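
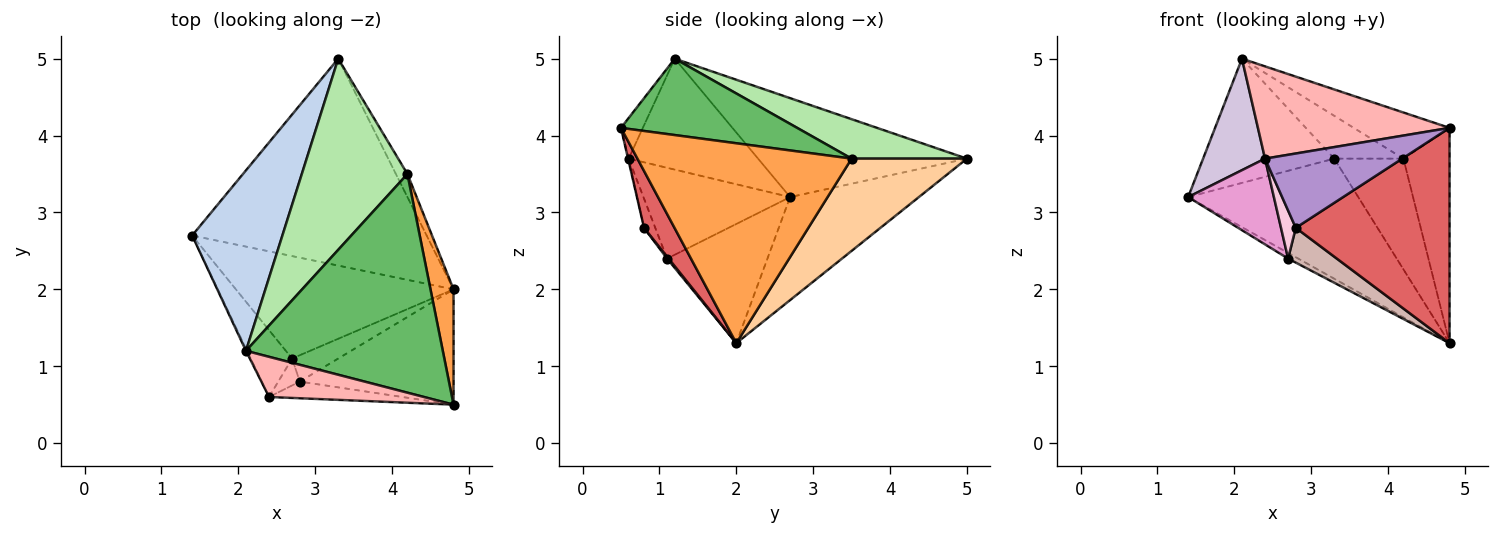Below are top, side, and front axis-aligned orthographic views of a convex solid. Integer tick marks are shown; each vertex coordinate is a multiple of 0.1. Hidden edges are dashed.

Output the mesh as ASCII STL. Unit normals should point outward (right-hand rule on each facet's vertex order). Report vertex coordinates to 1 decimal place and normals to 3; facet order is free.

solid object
 facet normal -0.355 0.469 -0.809
  outer loop
   vertex 4.8 2.0 1.3
   vertex 1.4 2.7 3.2
   vertex 3.3 5.0 3.7
  endloop
 endfacet
 facet normal -0.670 0.421 0.611
  outer loop
   vertex 2.1 1.2 5.0
   vertex 3.3 5.0 3.7
   vertex 1.4 2.7 3.2
  endloop
 endfacet
 facet normal 0.971 0.209 0.112
  outer loop
   vertex 4.2 3.5 3.7
   vertex 4.8 0.5 4.1
   vertex 4.8 2.0 1.3
  endloop
 endfacet
 facet normal 0.853 0.512 -0.107
  outer loop
   vertex 4.2 3.5 3.7
   vertex 4.8 2.0 1.3
   vertex 3.3 5.0 3.7
  endloop
 endfacet
 facet normal 0.355 0.193 0.915
  outer loop
   vertex 4.2 3.5 3.7
   vertex 2.1 1.2 5.0
   vertex 4.8 0.5 4.1
  endloop
 endfacet
 facet normal 0.342 0.205 0.917
  outer loop
   vertex 4.2 3.5 3.7
   vertex 3.3 5.0 3.7
   vertex 2.1 1.2 5.0
  endloop
 endfacet
 facet normal 0.172 -0.868 -0.465
  outer loop
   vertex 2.8 0.8 2.8
   vertex 4.8 2.0 1.3
   vertex 4.8 0.5 4.1
  endloop
 endfacet
 facet normal -0.104 -0.912 0.397
  outer loop
   vertex 2.4 0.6 3.7
   vertex 4.8 0.5 4.1
   vertex 2.1 1.2 5.0
  endloop
 endfacet
 facet normal -0.004 -0.976 -0.219
  outer loop
   vertex 2.4 0.6 3.7
   vertex 2.8 0.8 2.8
   vertex 4.8 0.5 4.1
  endloop
 endfacet
 facet normal -0.902 -0.432 -0.009
  outer loop
   vertex 2.4 0.6 3.7
   vertex 2.1 1.2 5.0
   vertex 1.4 2.7 3.2
  endloop
 endfacet
 facet normal -0.480 0.048 -0.876
  outer loop
   vertex 2.7 1.1 2.4
   vertex 1.4 2.7 3.2
   vertex 4.8 2.0 1.3
  endloop
 endfacet
 facet normal 0.025 -0.797 -0.604
  outer loop
   vertex 2.7 1.1 2.4
   vertex 4.8 2.0 1.3
   vertex 2.8 0.8 2.8
  endloop
 endfacet
 facet normal -0.803 -0.470 -0.366
  outer loop
   vertex 2.7 1.1 2.4
   vertex 2.4 0.6 3.7
   vertex 1.4 2.7 3.2
  endloop
 endfacet
 facet normal -0.553 -0.727 -0.407
  outer loop
   vertex 2.7 1.1 2.4
   vertex 2.8 0.8 2.8
   vertex 2.4 0.6 3.7
  endloop
 endfacet
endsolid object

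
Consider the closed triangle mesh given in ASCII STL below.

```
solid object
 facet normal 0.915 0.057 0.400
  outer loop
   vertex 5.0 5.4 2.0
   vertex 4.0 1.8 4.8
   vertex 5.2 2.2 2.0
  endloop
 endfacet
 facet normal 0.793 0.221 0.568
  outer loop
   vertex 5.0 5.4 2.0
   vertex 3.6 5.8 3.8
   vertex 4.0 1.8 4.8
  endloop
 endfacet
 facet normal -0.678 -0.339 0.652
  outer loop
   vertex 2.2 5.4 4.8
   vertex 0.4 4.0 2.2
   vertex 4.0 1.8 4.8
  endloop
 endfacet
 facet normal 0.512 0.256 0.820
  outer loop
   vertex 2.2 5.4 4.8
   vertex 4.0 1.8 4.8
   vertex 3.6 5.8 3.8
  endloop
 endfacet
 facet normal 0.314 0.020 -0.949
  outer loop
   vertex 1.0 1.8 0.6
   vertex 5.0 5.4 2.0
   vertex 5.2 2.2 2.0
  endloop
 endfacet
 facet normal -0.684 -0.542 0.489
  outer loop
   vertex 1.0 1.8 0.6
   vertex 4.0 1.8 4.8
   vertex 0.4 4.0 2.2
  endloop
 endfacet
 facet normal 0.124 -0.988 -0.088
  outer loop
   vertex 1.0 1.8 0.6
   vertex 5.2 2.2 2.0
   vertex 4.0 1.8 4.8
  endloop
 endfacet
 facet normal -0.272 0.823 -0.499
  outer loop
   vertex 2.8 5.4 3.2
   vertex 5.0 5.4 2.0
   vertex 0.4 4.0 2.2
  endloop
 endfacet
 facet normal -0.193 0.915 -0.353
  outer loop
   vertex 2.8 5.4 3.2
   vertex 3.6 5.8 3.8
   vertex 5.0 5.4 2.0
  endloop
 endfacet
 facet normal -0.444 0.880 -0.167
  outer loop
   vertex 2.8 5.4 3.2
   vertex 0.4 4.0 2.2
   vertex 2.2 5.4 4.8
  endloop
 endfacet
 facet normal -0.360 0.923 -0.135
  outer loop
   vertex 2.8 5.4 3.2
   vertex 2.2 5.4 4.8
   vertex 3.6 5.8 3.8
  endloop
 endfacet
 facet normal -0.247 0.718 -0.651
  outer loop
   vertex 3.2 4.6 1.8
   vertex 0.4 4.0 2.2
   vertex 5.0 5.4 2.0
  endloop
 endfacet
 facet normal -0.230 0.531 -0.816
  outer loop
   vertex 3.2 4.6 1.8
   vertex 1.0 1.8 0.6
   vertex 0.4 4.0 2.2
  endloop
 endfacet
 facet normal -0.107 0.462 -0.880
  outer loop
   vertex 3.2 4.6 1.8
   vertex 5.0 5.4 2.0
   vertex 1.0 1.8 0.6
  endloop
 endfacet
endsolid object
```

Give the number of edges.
21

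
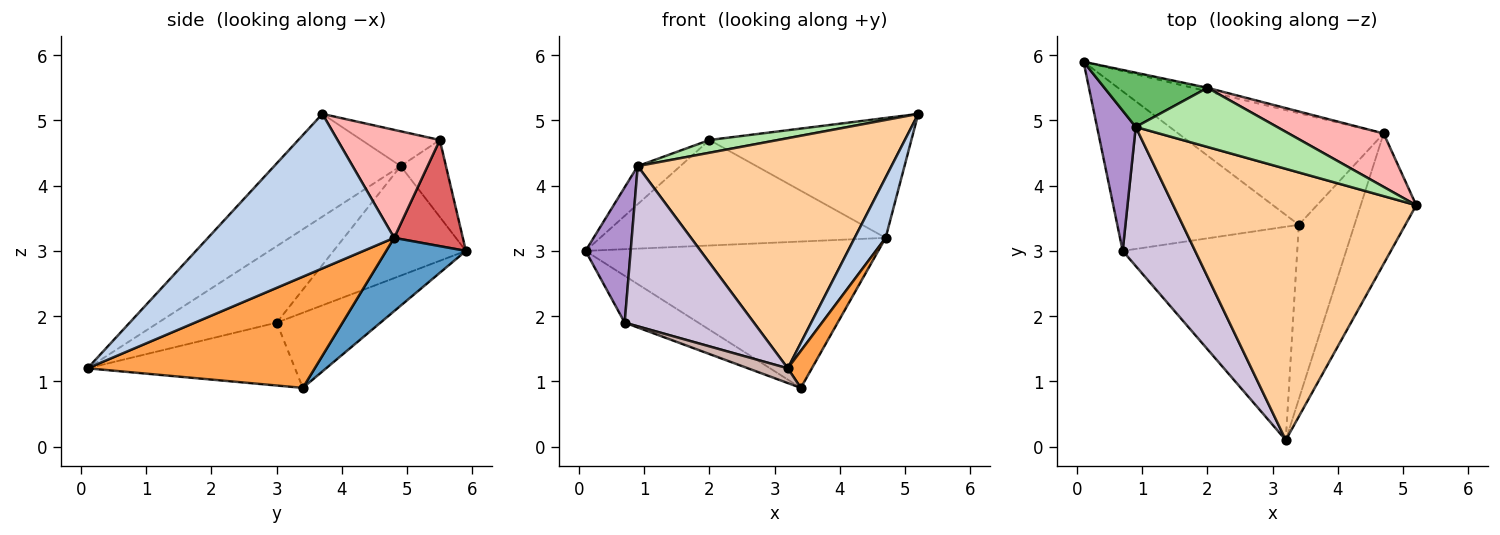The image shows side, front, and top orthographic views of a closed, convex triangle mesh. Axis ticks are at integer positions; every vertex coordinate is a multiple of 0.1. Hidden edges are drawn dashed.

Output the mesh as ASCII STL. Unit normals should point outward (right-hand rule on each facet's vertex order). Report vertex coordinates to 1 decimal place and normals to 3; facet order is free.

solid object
 facet normal 0.212 0.777 -0.593
  outer loop
   vertex 4.7 4.8 3.2
   vertex 3.4 3.4 0.9
   vertex 0.1 5.9 3.0
  endloop
 endfacet
 facet normal 0.930 -0.155 -0.334
  outer loop
   vertex 4.7 4.8 3.2
   vertex 5.2 3.7 5.1
   vertex 3.2 0.1 1.2
  endloop
 endfacet
 facet normal 0.890 -0.094 -0.446
  outer loop
   vertex 4.7 4.8 3.2
   vertex 3.2 0.1 1.2
   vertex 3.4 3.4 0.9
  endloop
 endfacet
 facet normal -0.307 -0.616 0.726
  outer loop
   vertex 0.9 4.9 4.3
   vertex 3.2 0.1 1.2
   vertex 5.2 3.7 5.1
  endloop
 endfacet
 facet normal -0.521 0.491 0.698
  outer loop
   vertex 2.0 5.5 4.7
   vertex 0.1 5.9 3.0
   vertex 0.9 4.9 4.3
  endloop
 endfacet
 facet normal -0.234 -0.205 0.950
  outer loop
   vertex 2.0 5.5 4.7
   vertex 0.9 4.9 4.3
   vertex 5.2 3.7 5.1
  endloop
 endfacet
 facet normal 0.234 0.972 -0.033
  outer loop
   vertex 2.0 5.5 4.7
   vertex 4.7 4.8 3.2
   vertex 0.1 5.9 3.0
  endloop
 endfacet
 facet normal 0.420 0.829 0.369
  outer loop
   vertex 2.0 5.5 4.7
   vertex 5.2 3.7 5.1
   vertex 4.7 4.8 3.2
  endloop
 endfacet
 facet normal -0.898 -0.306 0.317
  outer loop
   vertex 0.7 3.0 1.9
   vertex 0.9 4.9 4.3
   vertex 0.1 5.9 3.0
  endloop
 endfacet
 facet normal -0.569 -0.621 0.539
  outer loop
   vertex 0.7 3.0 1.9
   vertex 3.2 0.1 1.2
   vertex 0.9 4.9 4.3
  endloop
 endfacet
 facet normal -0.369 0.262 -0.892
  outer loop
   vertex 0.7 3.0 1.9
   vertex 0.1 5.9 3.0
   vertex 3.4 3.4 0.9
  endloop
 endfacet
 facet normal -0.338 -0.065 -0.939
  outer loop
   vertex 0.7 3.0 1.9
   vertex 3.4 3.4 0.9
   vertex 3.2 0.1 1.2
  endloop
 endfacet
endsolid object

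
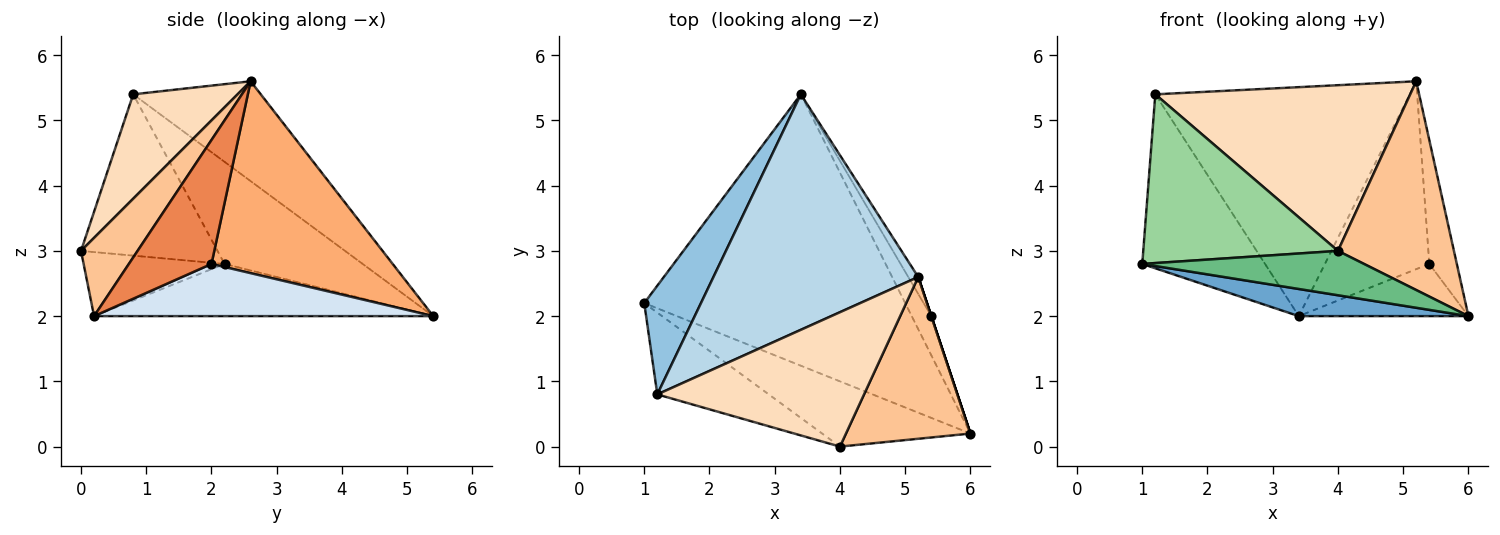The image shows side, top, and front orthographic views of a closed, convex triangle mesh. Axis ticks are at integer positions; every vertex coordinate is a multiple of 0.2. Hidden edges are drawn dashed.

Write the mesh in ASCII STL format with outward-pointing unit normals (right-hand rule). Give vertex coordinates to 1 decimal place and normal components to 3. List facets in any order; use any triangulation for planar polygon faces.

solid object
 facet normal -0.195 -0.098 -0.976
  outer loop
   vertex 3.4 5.4 2.0
   vertex 6.0 0.2 2.0
   vertex 1.0 2.2 2.8
  endloop
 endfacet
 facet normal -0.690 0.614 0.383
  outer loop
   vertex 1.2 0.8 5.4
   vertex 3.4 5.4 2.0
   vertex 1.0 2.2 2.8
  endloop
 endfacet
 facet normal -0.330 0.658 0.677
  outer loop
   vertex 1.2 0.8 5.4
   vertex 5.2 2.6 5.6
   vertex 3.4 5.4 2.0
  endloop
 endfacet
 facet normal 0.848 0.424 -0.318
  outer loop
   vertex 5.4 2.0 2.8
   vertex 6.0 0.2 2.0
   vertex 3.4 5.4 2.0
  endloop
 endfacet
 facet normal 0.949 0.316 0.000
  outer loop
   vertex 5.4 2.0 2.8
   vertex 5.2 2.6 5.6
   vertex 6.0 0.2 2.0
  endloop
 endfacet
 facet normal 0.866 0.499 -0.045
  outer loop
   vertex 5.4 2.0 2.8
   vertex 3.4 5.4 2.0
   vertex 5.2 2.6 5.6
  endloop
 endfacet
 facet normal 0.360 -0.738 0.572
  outer loop
   vertex 4.0 0.0 3.0
   vertex 6.0 0.2 2.0
   vertex 5.2 2.6 5.6
  endloop
 endfacet
 facet normal 0.303 -0.740 0.600
  outer loop
   vertex 4.0 0.0 3.0
   vertex 5.2 2.6 5.6
   vertex 1.2 0.8 5.4
  endloop
 endfacet
 facet normal -0.336 -0.530 -0.779
  outer loop
   vertex 4.0 0.0 3.0
   vertex 1.0 2.2 2.8
   vertex 6.0 0.2 2.0
  endloop
 endfacet
 facet normal -0.534 -0.761 -0.369
  outer loop
   vertex 4.0 0.0 3.0
   vertex 1.2 0.8 5.4
   vertex 1.0 2.2 2.8
  endloop
 endfacet
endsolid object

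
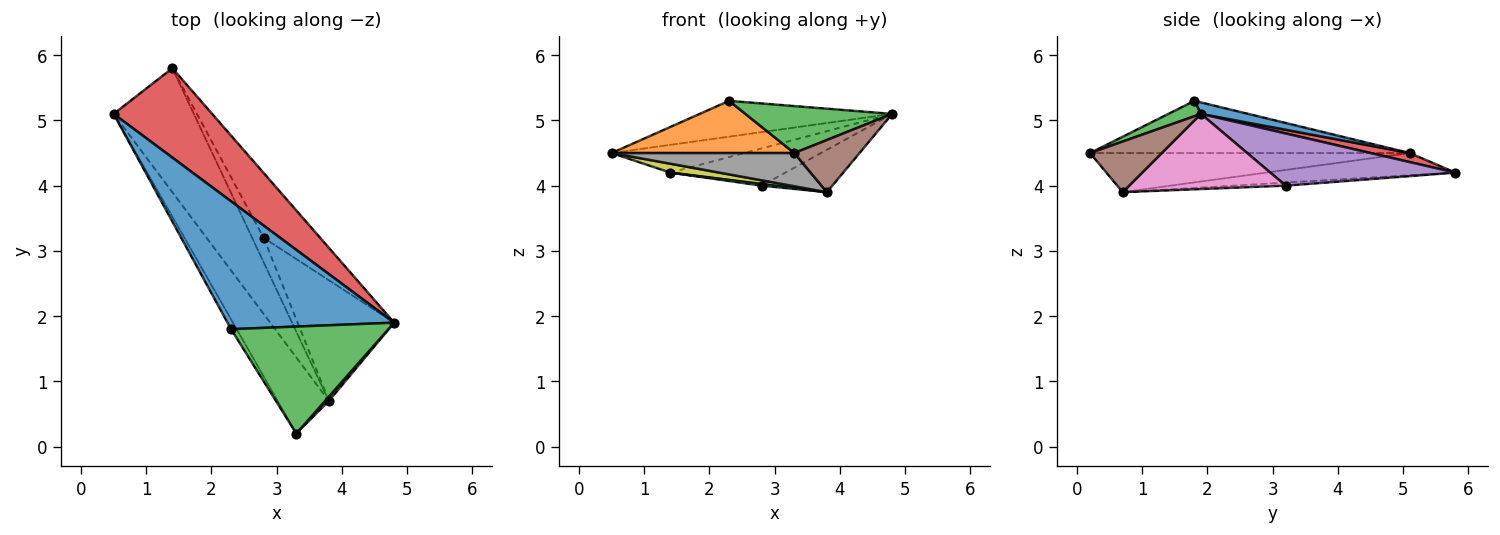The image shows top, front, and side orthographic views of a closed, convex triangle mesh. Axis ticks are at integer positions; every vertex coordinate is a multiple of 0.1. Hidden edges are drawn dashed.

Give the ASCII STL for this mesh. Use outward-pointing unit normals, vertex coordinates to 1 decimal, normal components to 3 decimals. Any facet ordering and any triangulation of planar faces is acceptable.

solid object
 facet normal 0.066 0.269 0.961
  outer loop
   vertex 2.3 1.8 5.3
   vertex 4.8 1.9 5.1
   vertex 0.5 5.1 4.5
  endloop
 endfacet
 facet normal -0.865 -0.494 -0.093
  outer loop
   vertex 2.3 1.8 5.3
   vertex 0.5 5.1 4.5
   vertex 3.3 0.2 4.5
  endloop
 endfacet
 facet normal 0.089 -0.400 0.912
  outer loop
   vertex 2.3 1.8 5.3
   vertex 3.3 0.2 4.5
   vertex 4.8 1.9 5.1
  endloop
 endfacet
 facet normal 0.087 0.296 0.951
  outer loop
   vertex 1.4 5.8 4.2
   vertex 0.5 5.1 4.5
   vertex 4.8 1.9 5.1
  endloop
 endfacet
 facet normal 0.625 0.389 -0.677
  outer loop
   vertex 1.4 5.8 4.2
   vertex 4.8 1.9 5.1
   vertex 2.8 3.2 4.0
  endloop
 endfacet
 facet normal 0.739 -0.672 0.056
  outer loop
   vertex 3.8 0.7 3.9
   vertex 4.8 1.9 5.1
   vertex 3.3 0.2 4.5
  endloop
 endfacet
 facet normal 0.592 0.267 -0.760
  outer loop
   vertex 3.8 0.7 3.9
   vertex 2.8 3.2 4.0
   vertex 4.8 1.9 5.1
  endloop
 endfacet
 facet normal -0.573 -0.328 -0.751
  outer loop
   vertex 3.8 0.7 3.9
   vertex 3.3 0.2 4.5
   vertex 0.5 5.1 4.5
  endloop
 endfacet
 facet normal -0.267 -0.069 -0.961
  outer loop
   vertex 3.8 0.7 3.9
   vertex 0.5 5.1 4.5
   vertex 1.4 5.8 4.2
  endloop
 endfacet
 facet normal -0.257 -0.064 -0.964
  outer loop
   vertex 3.8 0.7 3.9
   vertex 1.4 5.8 4.2
   vertex 2.8 3.2 4.0
  endloop
 endfacet
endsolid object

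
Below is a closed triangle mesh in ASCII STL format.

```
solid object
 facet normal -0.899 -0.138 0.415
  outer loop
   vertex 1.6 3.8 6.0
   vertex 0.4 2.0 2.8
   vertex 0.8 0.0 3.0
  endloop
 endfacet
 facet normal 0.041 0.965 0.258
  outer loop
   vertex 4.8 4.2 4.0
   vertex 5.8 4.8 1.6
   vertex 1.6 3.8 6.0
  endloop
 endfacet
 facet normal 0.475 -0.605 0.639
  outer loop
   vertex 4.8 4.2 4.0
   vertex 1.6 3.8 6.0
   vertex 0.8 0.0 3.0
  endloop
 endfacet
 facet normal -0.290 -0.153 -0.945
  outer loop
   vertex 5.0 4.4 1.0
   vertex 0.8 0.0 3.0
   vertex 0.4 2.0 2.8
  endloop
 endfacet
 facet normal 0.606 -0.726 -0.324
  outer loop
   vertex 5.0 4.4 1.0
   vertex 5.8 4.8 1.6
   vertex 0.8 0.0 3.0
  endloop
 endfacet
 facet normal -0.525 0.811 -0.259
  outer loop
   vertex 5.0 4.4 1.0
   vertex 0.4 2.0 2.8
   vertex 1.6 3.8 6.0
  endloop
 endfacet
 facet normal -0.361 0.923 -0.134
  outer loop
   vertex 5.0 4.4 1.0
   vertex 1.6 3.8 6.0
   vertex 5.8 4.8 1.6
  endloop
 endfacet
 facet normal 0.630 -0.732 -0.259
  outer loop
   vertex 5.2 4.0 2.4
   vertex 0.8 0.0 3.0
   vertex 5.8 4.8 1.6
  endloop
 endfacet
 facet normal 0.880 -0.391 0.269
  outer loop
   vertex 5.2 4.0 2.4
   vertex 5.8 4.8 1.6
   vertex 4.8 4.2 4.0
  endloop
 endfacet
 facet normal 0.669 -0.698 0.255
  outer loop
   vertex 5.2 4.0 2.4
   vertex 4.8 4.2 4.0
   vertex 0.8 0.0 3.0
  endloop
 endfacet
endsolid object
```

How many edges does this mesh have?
15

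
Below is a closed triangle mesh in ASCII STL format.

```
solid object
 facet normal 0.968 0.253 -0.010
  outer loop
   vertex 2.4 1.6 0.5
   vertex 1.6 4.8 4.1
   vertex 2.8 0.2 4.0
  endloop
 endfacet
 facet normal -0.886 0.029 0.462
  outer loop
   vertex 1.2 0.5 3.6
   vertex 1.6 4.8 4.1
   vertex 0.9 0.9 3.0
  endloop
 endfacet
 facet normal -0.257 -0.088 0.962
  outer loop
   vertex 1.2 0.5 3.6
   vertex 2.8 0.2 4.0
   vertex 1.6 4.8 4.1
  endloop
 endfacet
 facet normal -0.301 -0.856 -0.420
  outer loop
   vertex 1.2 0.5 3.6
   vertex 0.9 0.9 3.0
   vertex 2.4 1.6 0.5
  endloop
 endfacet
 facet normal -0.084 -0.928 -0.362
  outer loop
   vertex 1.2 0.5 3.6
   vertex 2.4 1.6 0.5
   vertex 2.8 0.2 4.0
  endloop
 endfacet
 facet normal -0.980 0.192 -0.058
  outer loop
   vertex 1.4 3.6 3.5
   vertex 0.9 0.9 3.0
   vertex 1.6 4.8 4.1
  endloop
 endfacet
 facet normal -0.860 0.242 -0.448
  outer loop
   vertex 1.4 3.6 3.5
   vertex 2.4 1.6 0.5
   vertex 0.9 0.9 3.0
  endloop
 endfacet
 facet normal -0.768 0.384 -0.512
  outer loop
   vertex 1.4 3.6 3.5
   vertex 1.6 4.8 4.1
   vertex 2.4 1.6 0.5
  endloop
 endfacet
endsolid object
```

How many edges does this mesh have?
12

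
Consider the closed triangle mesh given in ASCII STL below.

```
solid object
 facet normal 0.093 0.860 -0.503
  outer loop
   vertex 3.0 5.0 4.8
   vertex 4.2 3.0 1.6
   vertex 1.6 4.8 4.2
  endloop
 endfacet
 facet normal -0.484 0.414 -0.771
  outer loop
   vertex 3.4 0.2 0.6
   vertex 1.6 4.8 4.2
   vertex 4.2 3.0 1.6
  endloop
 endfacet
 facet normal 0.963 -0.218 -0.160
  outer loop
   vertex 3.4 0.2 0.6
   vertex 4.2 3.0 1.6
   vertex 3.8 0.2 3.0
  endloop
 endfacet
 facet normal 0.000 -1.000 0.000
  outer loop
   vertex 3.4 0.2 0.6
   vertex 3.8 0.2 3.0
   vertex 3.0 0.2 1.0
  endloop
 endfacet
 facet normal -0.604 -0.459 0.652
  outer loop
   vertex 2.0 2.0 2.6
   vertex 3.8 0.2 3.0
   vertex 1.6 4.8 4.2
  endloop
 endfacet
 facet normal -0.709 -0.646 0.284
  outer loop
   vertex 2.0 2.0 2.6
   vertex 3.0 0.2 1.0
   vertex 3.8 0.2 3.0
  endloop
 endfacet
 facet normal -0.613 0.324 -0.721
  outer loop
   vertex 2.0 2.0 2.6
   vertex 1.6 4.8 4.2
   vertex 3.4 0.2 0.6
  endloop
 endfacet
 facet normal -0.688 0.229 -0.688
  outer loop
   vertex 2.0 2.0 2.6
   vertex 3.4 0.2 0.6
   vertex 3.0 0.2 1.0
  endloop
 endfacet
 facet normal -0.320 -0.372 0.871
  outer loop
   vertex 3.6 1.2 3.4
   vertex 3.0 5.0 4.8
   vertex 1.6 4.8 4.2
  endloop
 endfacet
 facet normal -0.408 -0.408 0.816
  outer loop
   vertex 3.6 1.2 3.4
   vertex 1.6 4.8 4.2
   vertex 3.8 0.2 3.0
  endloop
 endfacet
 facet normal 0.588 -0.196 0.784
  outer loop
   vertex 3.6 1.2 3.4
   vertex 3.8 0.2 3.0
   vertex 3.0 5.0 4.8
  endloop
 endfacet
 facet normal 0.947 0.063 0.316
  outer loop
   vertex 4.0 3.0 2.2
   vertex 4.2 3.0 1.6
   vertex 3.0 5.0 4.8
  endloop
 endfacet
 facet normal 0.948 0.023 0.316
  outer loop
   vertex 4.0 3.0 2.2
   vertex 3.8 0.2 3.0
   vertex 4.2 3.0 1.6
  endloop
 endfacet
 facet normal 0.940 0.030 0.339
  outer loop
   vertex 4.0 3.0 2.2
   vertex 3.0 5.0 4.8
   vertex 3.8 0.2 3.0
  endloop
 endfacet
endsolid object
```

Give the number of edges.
21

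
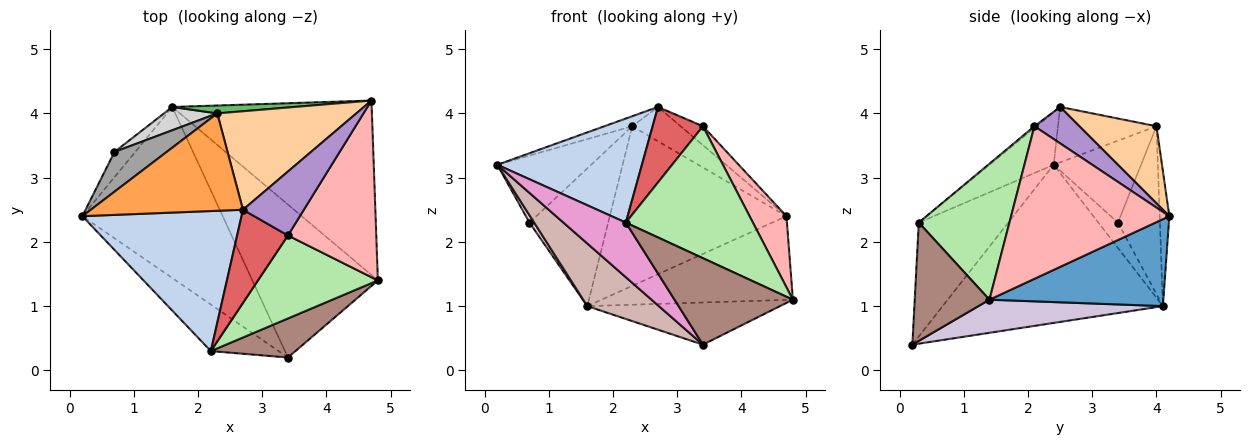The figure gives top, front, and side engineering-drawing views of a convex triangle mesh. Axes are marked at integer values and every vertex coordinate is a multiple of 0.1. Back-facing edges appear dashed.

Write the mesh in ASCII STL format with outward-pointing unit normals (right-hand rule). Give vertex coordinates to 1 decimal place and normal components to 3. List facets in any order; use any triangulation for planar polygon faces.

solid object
 facet normal 0.366 0.403 -0.839
  outer loop
   vertex 1.6 4.1 1.0
   vertex 4.7 4.2 2.4
   vertex 4.8 1.4 1.1
  endloop
 endfacet
 facet normal -0.256 -0.577 0.776
  outer loop
   vertex 2.2 0.3 2.3
   vertex 2.7 2.5 4.1
   vertex 0.2 2.4 3.2
  endloop
 endfacet
 facet normal -0.341 0.096 0.935
  outer loop
   vertex 2.3 4.0 3.8
   vertex 0.2 2.4 3.2
   vertex 2.7 2.5 4.1
  endloop
 endfacet
 facet normal 0.464 0.291 0.837
  outer loop
   vertex 2.3 4.0 3.8
   vertex 2.7 2.5 4.1
   vertex 4.7 4.2 2.4
  endloop
 endfacet
 facet normal -0.054 0.997 0.049
  outer loop
   vertex 2.3 4.0 3.8
   vertex 4.7 4.2 2.4
   vertex 1.6 4.1 1.0
  endloop
 endfacet
 facet normal 0.517 -0.725 0.456
  outer loop
   vertex 3.4 2.1 3.8
   vertex 2.2 0.3 2.3
   vertex 4.8 1.4 1.1
  endloop
 endfacet
 facet normal -0.027 -0.629 0.777
  outer loop
   vertex 3.4 2.1 3.8
   vertex 2.7 2.5 4.1
   vertex 2.2 0.3 2.3
  endloop
 endfacet
 facet normal 0.848 -0.198 0.491
  outer loop
   vertex 3.4 2.1 3.8
   vertex 4.8 1.4 1.1
   vertex 4.7 4.2 2.4
  endloop
 endfacet
 facet normal 0.497 0.247 0.832
  outer loop
   vertex 3.4 2.1 3.8
   vertex 4.7 4.2 2.4
   vertex 2.7 2.5 4.1
  endloop
 endfacet
 facet normal 0.246 0.257 -0.934
  outer loop
   vertex 3.4 0.2 0.4
   vertex 1.6 4.1 1.0
   vertex 4.8 1.4 1.1
  endloop
 endfacet
 facet normal 0.499 -0.790 0.357
  outer loop
   vertex 3.4 0.2 0.4
   vertex 4.8 1.4 1.1
   vertex 2.2 0.3 2.3
  endloop
 endfacet
 facet normal -0.727 -0.236 -0.645
  outer loop
   vertex 3.4 0.2 0.4
   vertex 0.2 2.4 3.2
   vertex 1.6 4.1 1.0
  endloop
 endfacet
 facet normal -0.737 -0.514 -0.439
  outer loop
   vertex 3.4 0.2 0.4
   vertex 2.2 0.3 2.3
   vertex 0.2 2.4 3.2
  endloop
 endfacet
 facet normal -0.760 -0.182 -0.624
  outer loop
   vertex 0.7 3.4 2.3
   vertex 1.6 4.1 1.0
   vertex 0.2 2.4 3.2
  endloop
 endfacet
 facet normal -0.625 0.671 0.398
  outer loop
   vertex 0.7 3.4 2.3
   vertex 0.2 2.4 3.2
   vertex 2.3 4.0 3.8
  endloop
 endfacet
 facet normal -0.466 0.873 0.148
  outer loop
   vertex 0.7 3.4 2.3
   vertex 2.3 4.0 3.8
   vertex 1.6 4.1 1.0
  endloop
 endfacet
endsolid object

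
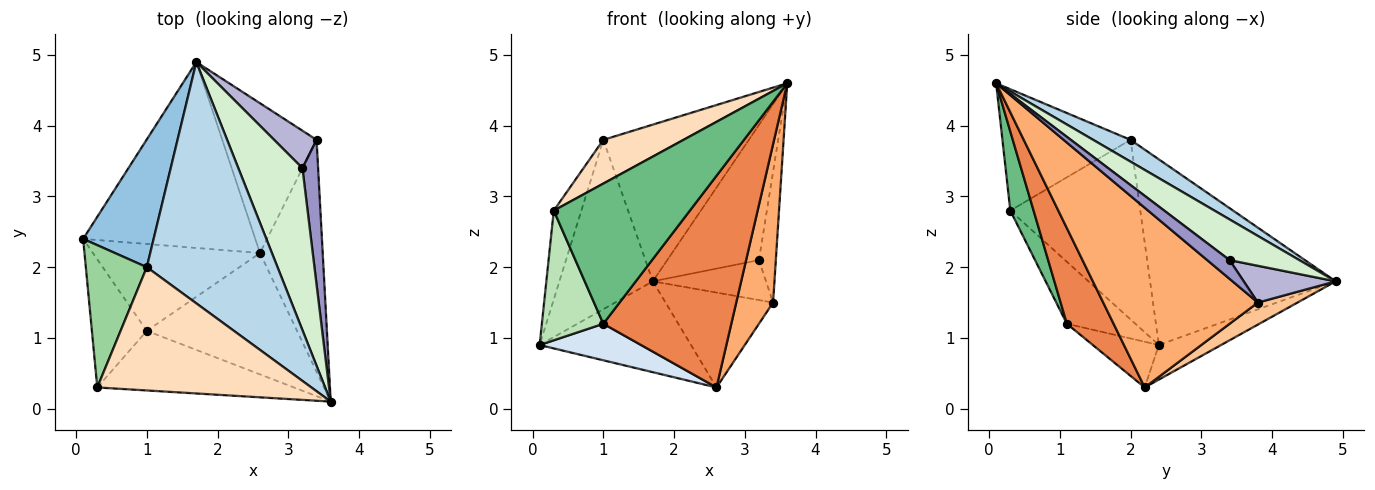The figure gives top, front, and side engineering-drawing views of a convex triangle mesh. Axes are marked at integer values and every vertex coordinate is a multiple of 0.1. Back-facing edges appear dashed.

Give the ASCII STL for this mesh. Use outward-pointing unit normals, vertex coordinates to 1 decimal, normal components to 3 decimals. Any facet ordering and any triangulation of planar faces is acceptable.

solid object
 facet normal -0.178 0.432 -0.884
  outer loop
   vertex 2.6 2.2 0.3
   vertex 0.1 2.4 0.9
   vertex 1.7 4.9 1.8
  endloop
 endfacet
 facet normal -0.846 0.426 0.321
  outer loop
   vertex 1.0 2.0 3.8
   vertex 1.7 4.9 1.8
   vertex 0.1 2.4 0.9
  endloop
 endfacet
 facet normal 0.139 0.539 0.831
  outer loop
   vertex 1.0 2.0 3.8
   vertex 3.6 0.1 4.6
   vertex 1.7 4.9 1.8
  endloop
 endfacet
 facet normal -0.245 -0.376 -0.894
  outer loop
   vertex 1.0 1.1 1.2
   vertex 0.1 2.4 0.9
   vertex 2.6 2.2 0.3
  endloop
 endfacet
 facet normal 0.302 -0.827 -0.474
  outer loop
   vertex 1.0 1.1 1.2
   vertex 2.6 2.2 0.3
   vertex 3.6 0.1 4.6
  endloop
 endfacet
 facet normal 0.921 -0.220 -0.321
  outer loop
   vertex 3.4 3.8 1.5
   vertex 3.6 0.1 4.6
   vertex 2.6 2.2 0.3
  endloop
 endfacet
 facet normal 0.193 0.525 -0.829
  outer loop
   vertex 3.4 3.8 1.5
   vertex 2.6 2.2 0.3
   vertex 1.7 4.9 1.8
  endloop
 endfacet
 facet normal -0.471 -0.295 0.831
  outer loop
   vertex 0.3 0.3 2.8
   vertex 3.6 0.1 4.6
   vertex 1.0 2.0 3.8
  endloop
 endfacet
 facet normal 0.156 -0.909 -0.386
  outer loop
   vertex 0.3 0.3 2.8
   vertex 1.0 1.1 1.2
   vertex 3.6 0.1 4.6
  endloop
 endfacet
 facet normal -0.928 0.197 0.315
  outer loop
   vertex 0.3 0.3 2.8
   vertex 1.0 2.0 3.8
   vertex 0.1 2.4 0.9
  endloop
 endfacet
 facet normal -0.622 -0.557 -0.551
  outer loop
   vertex 0.3 0.3 2.8
   vertex 0.1 2.4 0.9
   vertex 1.0 1.1 1.2
  endloop
 endfacet
 facet normal 0.438 0.576 0.690
  outer loop
   vertex 3.2 3.4 2.1
   vertex 1.7 4.9 1.8
   vertex 3.6 0.1 4.6
  endloop
 endfacet
 facet normal 0.664 0.501 0.555
  outer loop
   vertex 3.2 3.4 2.1
   vertex 3.6 0.1 4.6
   vertex 3.4 3.8 1.5
  endloop
 endfacet
 facet normal 0.510 0.628 0.588
  outer loop
   vertex 3.2 3.4 2.1
   vertex 3.4 3.8 1.5
   vertex 1.7 4.9 1.8
  endloop
 endfacet
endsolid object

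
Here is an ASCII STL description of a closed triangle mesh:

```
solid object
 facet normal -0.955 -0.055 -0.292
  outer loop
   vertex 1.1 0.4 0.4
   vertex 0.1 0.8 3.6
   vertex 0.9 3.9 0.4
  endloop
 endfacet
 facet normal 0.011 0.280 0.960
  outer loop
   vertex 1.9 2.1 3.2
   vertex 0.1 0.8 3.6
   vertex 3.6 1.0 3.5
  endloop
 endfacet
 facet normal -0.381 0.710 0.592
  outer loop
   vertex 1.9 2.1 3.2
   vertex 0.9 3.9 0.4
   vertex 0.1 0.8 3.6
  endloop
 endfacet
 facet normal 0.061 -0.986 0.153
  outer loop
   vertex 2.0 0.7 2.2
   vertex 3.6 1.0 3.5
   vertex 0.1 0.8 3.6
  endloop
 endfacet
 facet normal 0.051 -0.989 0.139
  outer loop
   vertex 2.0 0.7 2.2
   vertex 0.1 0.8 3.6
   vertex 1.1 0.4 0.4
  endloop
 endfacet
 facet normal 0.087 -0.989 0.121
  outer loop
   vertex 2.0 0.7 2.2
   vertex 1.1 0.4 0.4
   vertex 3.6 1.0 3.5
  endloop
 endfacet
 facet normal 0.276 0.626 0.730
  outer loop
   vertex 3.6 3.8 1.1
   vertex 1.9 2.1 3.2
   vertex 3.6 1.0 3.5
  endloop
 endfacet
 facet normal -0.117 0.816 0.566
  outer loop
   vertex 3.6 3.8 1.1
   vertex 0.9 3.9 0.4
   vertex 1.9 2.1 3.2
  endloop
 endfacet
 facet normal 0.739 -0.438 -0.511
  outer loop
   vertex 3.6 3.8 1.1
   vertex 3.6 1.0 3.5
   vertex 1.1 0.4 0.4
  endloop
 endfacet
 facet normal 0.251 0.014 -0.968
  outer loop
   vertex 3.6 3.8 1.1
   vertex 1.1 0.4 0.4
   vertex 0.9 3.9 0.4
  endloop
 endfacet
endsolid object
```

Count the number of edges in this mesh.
15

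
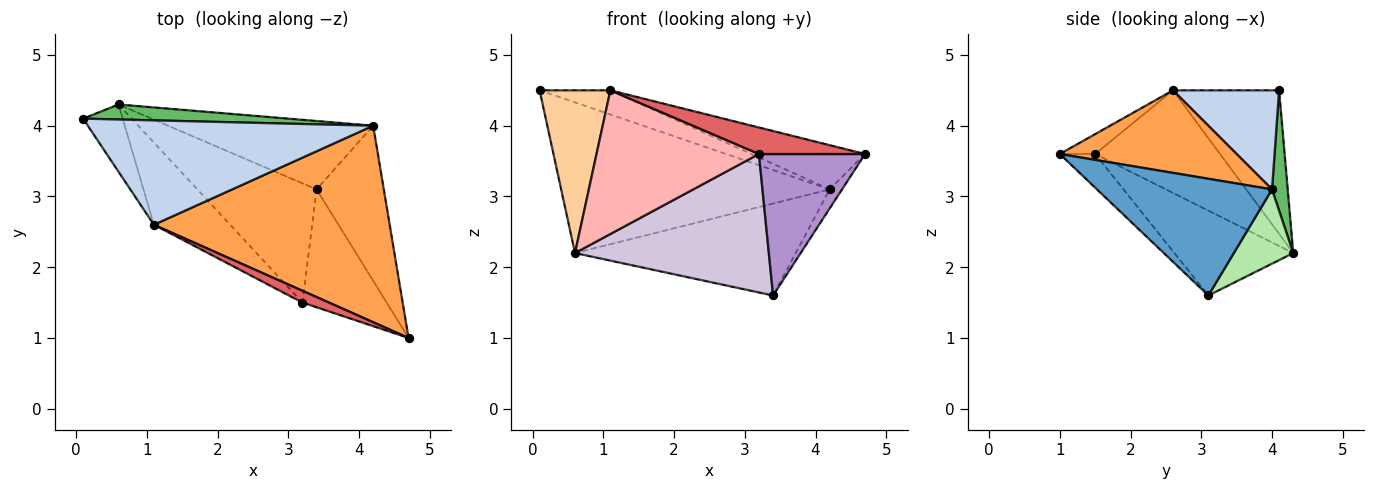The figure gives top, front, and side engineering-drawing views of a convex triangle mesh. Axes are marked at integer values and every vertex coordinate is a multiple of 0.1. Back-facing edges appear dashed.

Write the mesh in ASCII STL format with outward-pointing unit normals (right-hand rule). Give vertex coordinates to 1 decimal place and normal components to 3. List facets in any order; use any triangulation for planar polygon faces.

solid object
 facet normal 0.865 0.061 -0.498
  outer loop
   vertex 4.2 4.0 3.1
   vertex 4.7 1.0 3.6
   vertex 3.4 3.1 1.6
  endloop
 endfacet
 facet normal 0.320 0.214 0.923
  outer loop
   vertex 4.2 4.0 3.1
   vertex 0.1 4.1 4.5
   vertex 1.1 2.6 4.5
  endloop
 endfacet
 facet normal 0.323 0.208 0.923
  outer loop
   vertex 4.2 4.0 3.1
   vertex 1.1 2.6 4.5
   vertex 4.7 1.0 3.6
  endloop
 endfacet
 facet normal -0.811 -0.541 -0.223
  outer loop
   vertex 0.6 4.3 2.2
   vertex 1.1 2.6 4.5
   vertex 0.1 4.1 4.5
  endloop
 endfacet
 facet normal 0.058 0.993 0.099
  outer loop
   vertex 0.6 4.3 2.2
   vertex 0.1 4.1 4.5
   vertex 4.2 4.0 3.1
  endloop
 endfacet
 facet normal 0.211 0.784 -0.583
  outer loop
   vertex 0.6 4.3 2.2
   vertex 4.2 4.0 3.1
   vertex 3.4 3.1 1.6
  endloop
 endfacet
 facet normal -0.291 -0.874 0.389
  outer loop
   vertex 3.2 1.5 3.6
   vertex 4.7 1.0 3.6
   vertex 1.1 2.6 4.5
  endloop
 endfacet
 facet normal -0.555 -0.722 -0.413
  outer loop
   vertex 3.2 1.5 3.6
   vertex 1.1 2.6 4.5
   vertex 0.6 4.3 2.2
  endloop
 endfacet
 facet normal -0.248 -0.744 -0.620
  outer loop
   vertex 3.2 1.5 3.6
   vertex 3.4 3.1 1.6
   vertex 4.7 1.0 3.6
  endloop
 endfacet
 facet normal -0.421 -0.687 -0.592
  outer loop
   vertex 3.2 1.5 3.6
   vertex 0.6 4.3 2.2
   vertex 3.4 3.1 1.6
  endloop
 endfacet
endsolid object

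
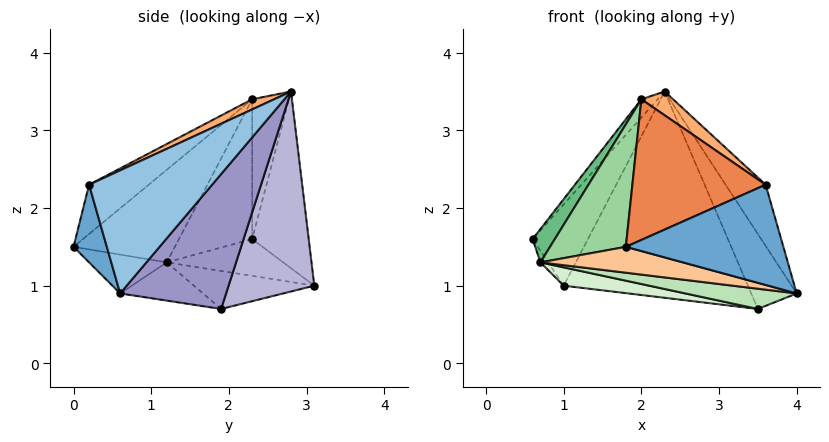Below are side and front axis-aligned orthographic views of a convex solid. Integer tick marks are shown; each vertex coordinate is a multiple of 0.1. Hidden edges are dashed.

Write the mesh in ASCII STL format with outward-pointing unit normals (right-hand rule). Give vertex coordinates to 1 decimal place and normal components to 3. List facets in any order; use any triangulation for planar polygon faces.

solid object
 facet normal 0.202 -0.955 -0.215
  outer loop
   vertex 3.6 0.2 2.3
   vertex 1.8 0.0 1.5
   vertex 4.0 0.6 0.9
  endloop
 endfacet
 facet normal 0.895 0.291 0.339
  outer loop
   vertex 3.6 0.2 2.3
   vertex 4.0 0.6 0.9
   vertex 2.3 2.8 3.5
  endloop
 endfacet
 facet normal -0.651 0.636 0.415
  outer loop
   vertex 1.0 3.1 1.0
   vertex 0.6 2.3 1.6
   vertex 2.3 2.8 3.5
  endloop
 endfacet
 facet normal -0.745 0.331 0.579
  outer loop
   vertex 2.0 2.3 3.4
   vertex 2.3 2.8 3.5
   vertex 0.6 2.3 1.6
  endloop
 endfacet
 facet normal -0.268 -0.600 0.754
  outer loop
   vertex 2.0 2.3 3.4
   vertex 1.8 0.0 1.5
   vertex 3.6 0.2 2.3
  endloop
 endfacet
 facet normal 0.219 -0.316 0.923
  outer loop
   vertex 2.0 2.3 3.4
   vertex 3.6 0.2 2.3
   vertex 2.3 2.8 3.5
  endloop
 endfacet
 facet normal -0.170 -0.312 -0.935
  outer loop
   vertex 0.7 1.2 1.3
   vertex 4.0 0.6 0.9
   vertex 1.8 0.0 1.5
  endloop
 endfacet
 facet normal -0.864 0.058 -0.499
  outer loop
   vertex 0.7 1.2 1.3
   vertex 0.6 2.3 1.6
   vertex 1.0 3.1 1.0
  endloop
 endfacet
 facet normal -0.768 -0.233 0.597
  outer loop
   vertex 0.7 1.2 1.3
   vertex 2.0 2.3 3.4
   vertex 0.6 2.3 1.6
  endloop
 endfacet
 facet normal -0.622 -0.466 0.629
  outer loop
   vertex 0.7 1.2 1.3
   vertex 1.8 0.0 1.5
   vertex 2.0 2.3 3.4
  endloop
 endfacet
 facet normal -0.155 -0.208 -0.966
  outer loop
   vertex 3.5 1.9 0.7
   vertex 4.0 0.6 0.9
   vertex 0.7 1.2 1.3
  endloop
 endfacet
 facet normal -0.178 -0.126 -0.976
  outer loop
   vertex 3.5 1.9 0.7
   vertex 0.7 1.2 1.3
   vertex 1.0 3.1 1.0
  endloop
 endfacet
 facet normal 0.888 0.381 0.258
  outer loop
   vertex 3.5 1.9 0.7
   vertex 2.3 2.8 3.5
   vertex 4.0 0.6 0.9
  endloop
 endfacet
 facet normal 0.419 0.901 -0.110
  outer loop
   vertex 3.5 1.9 0.7
   vertex 1.0 3.1 1.0
   vertex 2.3 2.8 3.5
  endloop
 endfacet
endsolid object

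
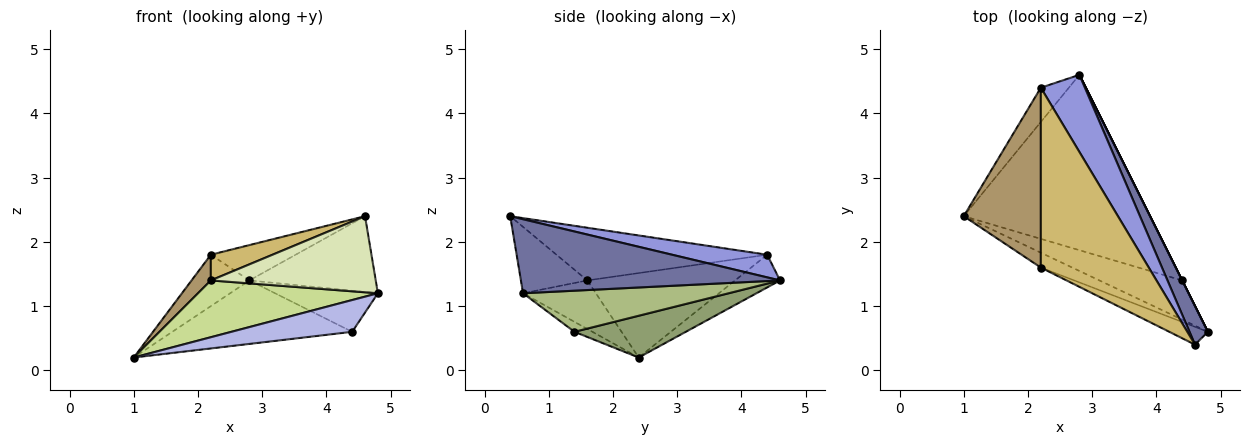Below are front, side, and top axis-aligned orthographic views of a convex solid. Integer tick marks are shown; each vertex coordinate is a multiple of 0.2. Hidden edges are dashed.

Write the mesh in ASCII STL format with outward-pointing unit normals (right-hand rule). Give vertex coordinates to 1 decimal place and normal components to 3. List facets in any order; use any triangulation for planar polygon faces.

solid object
 facet normal 0.877 0.428 0.218
  outer loop
   vertex 4.6 0.4 2.4
   vertex 4.8 0.6 1.2
   vertex 2.8 4.6 1.4
  endloop
 endfacet
 facet normal -0.543 0.699 -0.466
  outer loop
   vertex 2.2 4.4 1.8
   vertex 2.8 4.6 1.4
   vertex 1.0 2.4 0.2
  endloop
 endfacet
 facet normal 0.423 0.377 0.824
  outer loop
   vertex 2.2 4.4 1.8
   vertex 4.6 0.4 2.4
   vertex 2.8 4.6 1.4
  endloop
 endfacet
 facet normal -0.093 -0.627 -0.774
  outer loop
   vertex 4.4 1.4 0.6
   vertex 4.8 0.6 1.2
   vertex 1.0 2.4 0.2
  endloop
 endfacet
 facet normal 0.206 0.333 -0.920
  outer loop
   vertex 4.4 1.4 0.6
   vertex 1.0 2.4 0.2
   vertex 2.8 4.6 1.4
  endloop
 endfacet
 facet normal 0.894 0.447 0.000
  outer loop
   vertex 4.4 1.4 0.6
   vertex 2.8 4.6 1.4
   vertex 4.8 0.6 1.2
  endloop
 endfacet
 facet normal -0.365 -0.901 -0.236
  outer loop
   vertex 2.2 1.6 1.4
   vertex 1.0 2.4 0.2
   vertex 4.8 0.6 1.2
  endloop
 endfacet
 facet normal -0.365 -0.907 -0.212
  outer loop
   vertex 2.2 1.6 1.4
   vertex 4.8 0.6 1.2
   vertex 4.6 0.4 2.4
  endloop
 endfacet
 facet normal -0.735 -0.096 0.671
  outer loop
   vertex 2.2 1.6 1.4
   vertex 2.2 4.4 1.8
   vertex 1.0 2.4 0.2
  endloop
 endfacet
 facet normal -0.435 -0.127 0.891
  outer loop
   vertex 2.2 1.6 1.4
   vertex 4.6 0.4 2.4
   vertex 2.2 4.4 1.8
  endloop
 endfacet
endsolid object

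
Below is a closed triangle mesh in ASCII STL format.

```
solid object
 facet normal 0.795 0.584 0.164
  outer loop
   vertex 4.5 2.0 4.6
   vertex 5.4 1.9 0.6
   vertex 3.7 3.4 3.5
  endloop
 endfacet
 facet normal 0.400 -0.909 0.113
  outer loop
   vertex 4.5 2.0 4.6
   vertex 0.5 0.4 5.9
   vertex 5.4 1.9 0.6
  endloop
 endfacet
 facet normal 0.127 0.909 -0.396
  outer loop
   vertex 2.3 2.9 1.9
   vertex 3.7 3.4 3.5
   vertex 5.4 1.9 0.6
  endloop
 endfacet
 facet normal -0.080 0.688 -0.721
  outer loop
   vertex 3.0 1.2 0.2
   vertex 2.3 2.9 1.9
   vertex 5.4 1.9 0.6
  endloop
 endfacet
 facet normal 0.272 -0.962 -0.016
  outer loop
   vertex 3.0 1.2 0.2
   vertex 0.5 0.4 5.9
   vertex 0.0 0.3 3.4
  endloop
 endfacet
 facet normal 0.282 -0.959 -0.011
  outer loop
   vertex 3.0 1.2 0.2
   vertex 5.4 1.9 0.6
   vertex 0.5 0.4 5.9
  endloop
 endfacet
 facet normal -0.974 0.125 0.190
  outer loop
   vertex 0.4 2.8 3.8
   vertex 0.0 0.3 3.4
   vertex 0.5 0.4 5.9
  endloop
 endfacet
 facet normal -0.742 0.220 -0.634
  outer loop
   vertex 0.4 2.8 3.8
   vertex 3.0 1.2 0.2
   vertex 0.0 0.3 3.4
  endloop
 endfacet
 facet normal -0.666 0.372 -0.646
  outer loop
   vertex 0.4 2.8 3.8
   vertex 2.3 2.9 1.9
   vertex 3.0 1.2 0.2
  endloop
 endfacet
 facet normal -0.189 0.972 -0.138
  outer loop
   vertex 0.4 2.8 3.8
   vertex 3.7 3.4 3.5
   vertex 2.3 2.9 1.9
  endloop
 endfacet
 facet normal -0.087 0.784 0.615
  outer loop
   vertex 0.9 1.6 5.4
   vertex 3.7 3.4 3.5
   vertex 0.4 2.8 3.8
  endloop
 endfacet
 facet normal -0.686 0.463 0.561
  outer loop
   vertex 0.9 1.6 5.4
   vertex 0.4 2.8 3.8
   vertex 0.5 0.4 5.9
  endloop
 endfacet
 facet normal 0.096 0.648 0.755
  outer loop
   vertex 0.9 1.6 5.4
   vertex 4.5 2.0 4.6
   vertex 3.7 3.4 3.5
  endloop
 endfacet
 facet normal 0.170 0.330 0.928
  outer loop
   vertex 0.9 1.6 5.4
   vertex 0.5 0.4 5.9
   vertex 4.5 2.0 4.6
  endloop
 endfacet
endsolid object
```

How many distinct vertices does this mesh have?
9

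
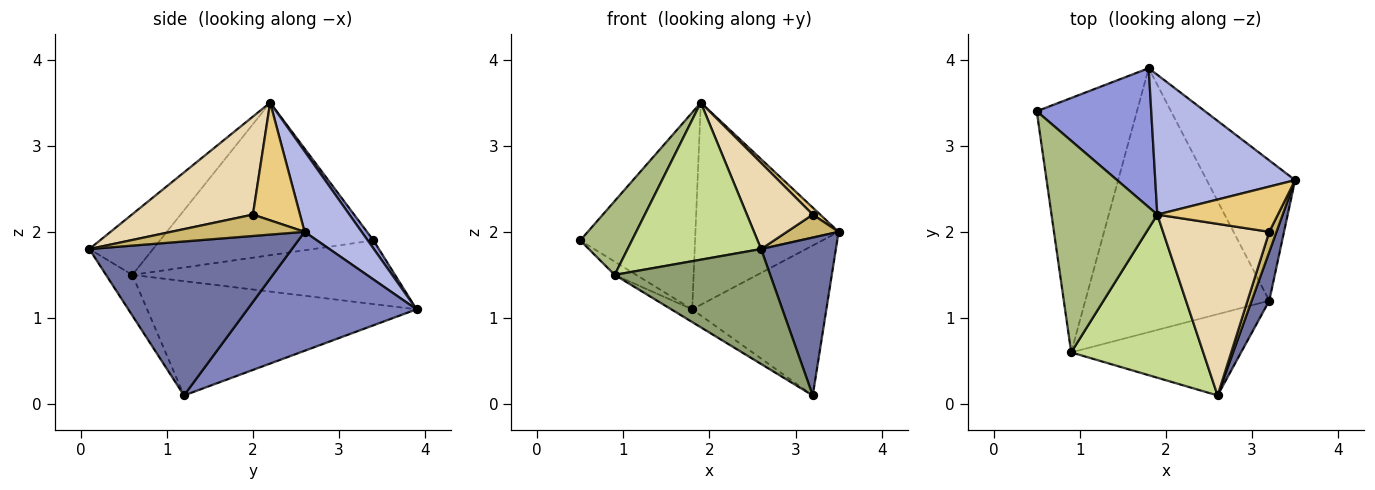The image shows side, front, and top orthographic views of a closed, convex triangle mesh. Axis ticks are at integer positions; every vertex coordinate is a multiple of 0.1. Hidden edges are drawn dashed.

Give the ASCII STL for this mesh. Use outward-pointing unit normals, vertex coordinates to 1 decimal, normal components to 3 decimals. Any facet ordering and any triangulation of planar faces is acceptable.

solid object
 facet normal 0.933 -0.344 0.106
  outer loop
   vertex 3.2 1.2 0.1
   vertex 3.5 2.6 2.0
   vertex 2.6 0.1 1.8
  endloop
 endfacet
 facet normal 0.677 0.537 -0.503
  outer loop
   vertex 1.8 3.9 1.1
   vertex 3.5 2.6 2.0
   vertex 3.2 1.2 0.1
  endloop
 endfacet
 facet normal 0.041 0.816 0.576
  outer loop
   vertex 1.8 3.9 1.1
   vertex 0.5 3.4 1.9
   vertex 1.9 2.2 3.5
  endloop
 endfacet
 facet normal 0.311 0.782 0.541
  outer loop
   vertex 1.8 3.9 1.1
   vertex 1.9 2.2 3.5
   vertex 3.5 2.6 2.0
  endloop
 endfacet
 facet normal -0.137 -0.809 -0.572
  outer loop
   vertex 0.9 0.6 1.5
   vertex 3.2 1.2 0.1
   vertex 2.6 0.1 1.8
  endloop
 endfacet
 facet normal -0.806 -0.195 0.559
  outer loop
   vertex 0.9 0.6 1.5
   vertex 1.9 2.2 3.5
   vertex 0.5 3.4 1.9
  endloop
 endfacet
 facet normal -0.314 -0.658 0.684
  outer loop
   vertex 0.9 0.6 1.5
   vertex 2.6 0.1 1.8
   vertex 1.9 2.2 3.5
  endloop
 endfacet
 facet normal -0.536 0.044 -0.843
  outer loop
   vertex 0.9 0.6 1.5
   vertex 0.5 3.4 1.9
   vertex 1.8 3.9 1.1
  endloop
 endfacet
 facet normal -0.527 0.041 -0.849
  outer loop
   vertex 0.9 0.6 1.5
   vertex 1.8 3.9 1.1
   vertex 3.2 1.2 0.1
  endloop
 endfacet
 facet normal 0.889 -0.344 0.301
  outer loop
   vertex 3.2 2.0 2.2
   vertex 2.6 0.1 1.8
   vertex 3.5 2.6 2.0
  endloop
 endfacet
 facet normal 0.694 -0.110 0.711
  outer loop
   vertex 3.2 2.0 2.2
   vertex 3.5 2.6 2.0
   vertex 1.9 2.2 3.5
  endloop
 endfacet
 facet normal 0.636 -0.346 0.689
  outer loop
   vertex 3.2 2.0 2.2
   vertex 1.9 2.2 3.5
   vertex 2.6 0.1 1.8
  endloop
 endfacet
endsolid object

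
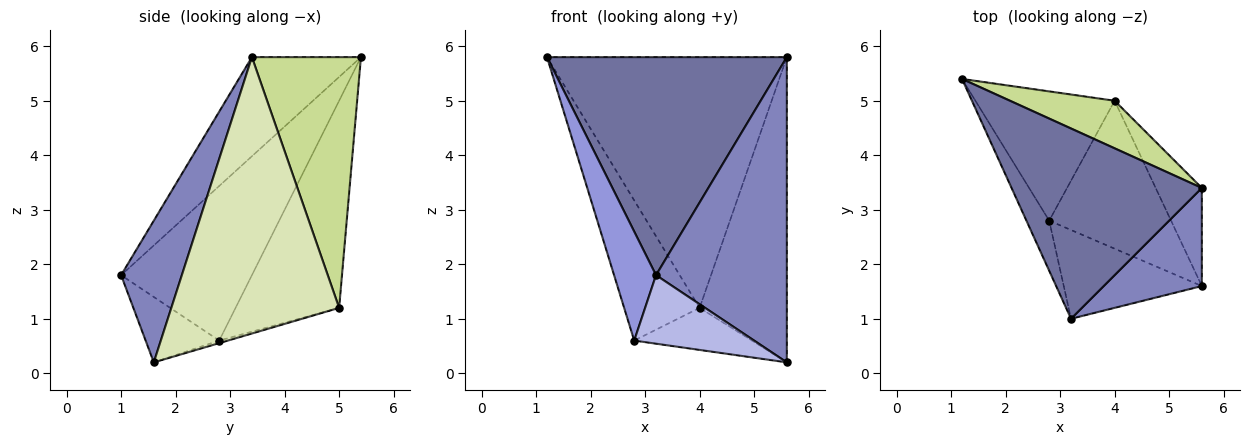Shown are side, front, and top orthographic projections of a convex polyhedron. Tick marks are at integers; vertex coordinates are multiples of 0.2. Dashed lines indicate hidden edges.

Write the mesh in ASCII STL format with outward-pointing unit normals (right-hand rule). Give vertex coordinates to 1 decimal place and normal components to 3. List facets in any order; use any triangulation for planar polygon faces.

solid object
 facet normal -0.324 -0.713 0.622
  outer loop
   vertex 5.6 3.4 5.8
   vertex 1.2 5.4 5.8
   vertex 3.2 1.0 1.8
  endloop
 endfacet
 facet normal 0.404 -0.871 0.280
  outer loop
   vertex 5.6 3.4 5.8
   vertex 3.2 1.0 1.8
   vertex 5.6 1.6 0.2
  endloop
 endfacet
 facet normal -0.943 -0.302 -0.139
  outer loop
   vertex 2.8 2.8 0.6
   vertex 3.2 1.0 1.8
   vertex 1.2 5.4 5.8
  endloop
 endfacet
 facet normal -0.351 -0.572 -0.741
  outer loop
   vertex 2.8 2.8 0.6
   vertex 5.6 1.6 0.2
   vertex 3.2 1.0 1.8
  endloop
 endfacet
 facet normal -0.710 0.518 -0.477
  outer loop
   vertex 4.0 5.0 1.2
   vertex 2.8 2.8 0.6
   vertex 1.2 5.4 5.8
  endloop
 endfacet
 facet normal -0.020 0.273 -0.962
  outer loop
   vertex 4.0 5.0 1.2
   vertex 5.6 1.6 0.2
   vertex 2.8 2.8 0.6
  endloop
 endfacet
 facet normal 0.408 0.897 0.170
  outer loop
   vertex 4.0 5.0 1.2
   vertex 1.2 5.4 5.8
   vertex 5.6 3.4 5.8
  endloop
 endfacet
 facet normal 0.878 0.456 -0.147
  outer loop
   vertex 4.0 5.0 1.2
   vertex 5.6 3.4 5.8
   vertex 5.6 1.6 0.2
  endloop
 endfacet
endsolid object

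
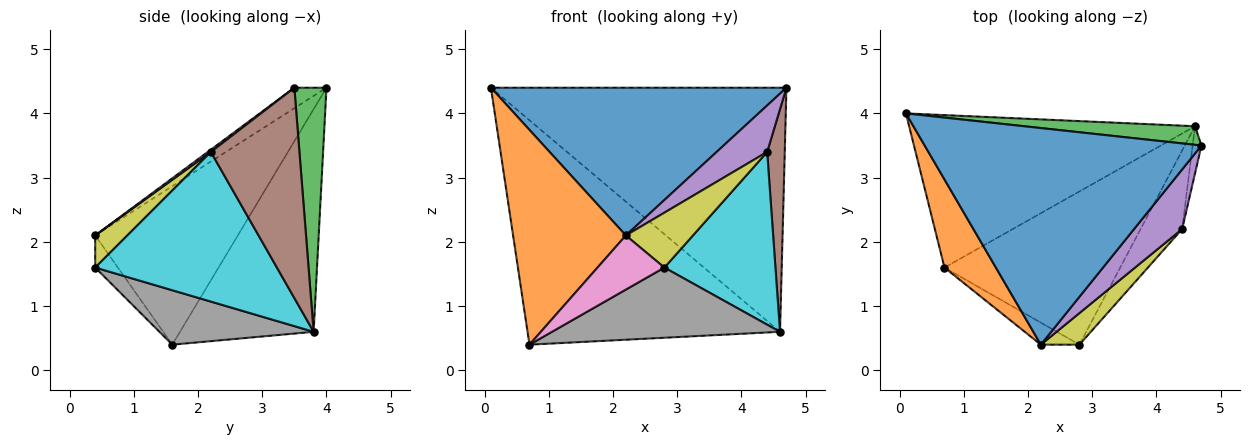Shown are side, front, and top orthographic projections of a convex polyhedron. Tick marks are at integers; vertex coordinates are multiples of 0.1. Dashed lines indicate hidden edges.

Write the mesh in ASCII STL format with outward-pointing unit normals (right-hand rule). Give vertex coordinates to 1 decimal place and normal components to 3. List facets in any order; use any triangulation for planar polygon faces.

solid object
 facet normal -0.061 -0.562 0.825
  outer loop
   vertex 2.2 0.4 2.1
   vertex 4.7 3.5 4.4
   vertex 0.1 4.0 4.4
  endloop
 endfacet
 facet normal -0.760 -0.601 0.247
  outer loop
   vertex 0.7 1.6 0.4
   vertex 2.2 0.4 2.1
   vertex 0.1 4.0 4.4
  endloop
 endfacet
 facet normal 0.108 0.991 0.075
  outer loop
   vertex 4.6 3.8 0.6
   vertex 0.1 4.0 4.4
   vertex 4.7 3.5 4.4
  endloop
 endfacet
 facet normal -0.401 0.758 -0.515
  outer loop
   vertex 4.6 3.8 0.6
   vertex 0.7 1.6 0.4
   vertex 0.1 4.0 4.4
  endloop
 endfacet
 facet normal 0.037 -0.615 0.788
  outer loop
   vertex 4.4 2.2 3.4
   vertex 4.7 3.5 4.4
   vertex 2.2 0.4 2.1
  endloop
 endfacet
 facet normal 0.980 -0.195 -0.041
  outer loop
   vertex 4.4 2.2 3.4
   vertex 4.6 3.8 0.6
   vertex 4.7 3.5 4.4
  endloop
 endfacet
 facet normal -0.300 -0.884 -0.359
  outer loop
   vertex 2.8 0.4 1.6
   vertex 2.2 0.4 2.1
   vertex 0.7 1.6 0.4
  endloop
 endfacet
 facet normal 0.271 -0.401 -0.875
  outer loop
   vertex 2.8 0.4 1.6
   vertex 0.7 1.6 0.4
   vertex 4.6 3.8 0.6
  endloop
 endfacet
 facet normal 0.383 -0.801 0.460
  outer loop
   vertex 2.8 0.4 1.6
   vertex 4.4 2.2 3.4
   vertex 2.2 0.4 2.1
  endloop
 endfacet
 facet normal 0.830 -0.507 -0.231
  outer loop
   vertex 2.8 0.4 1.6
   vertex 4.6 3.8 0.6
   vertex 4.4 2.2 3.4
  endloop
 endfacet
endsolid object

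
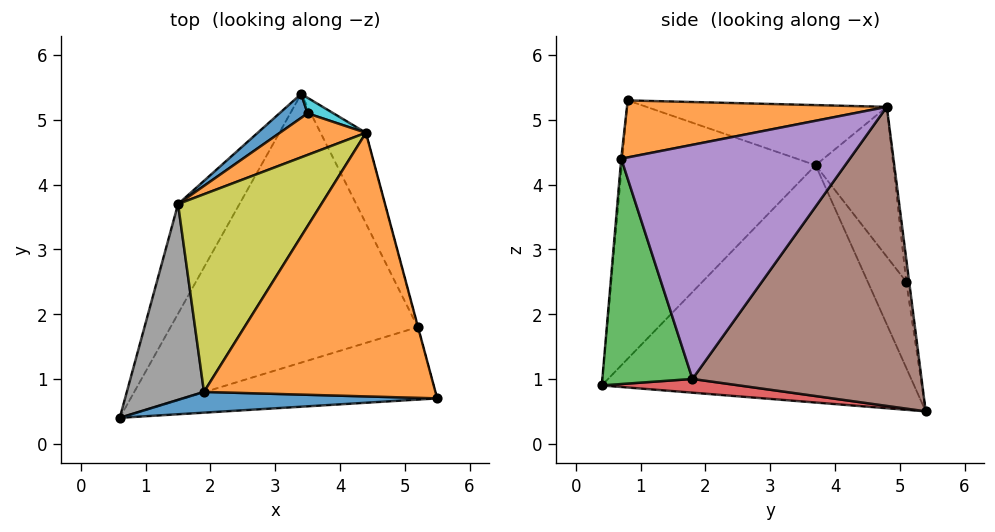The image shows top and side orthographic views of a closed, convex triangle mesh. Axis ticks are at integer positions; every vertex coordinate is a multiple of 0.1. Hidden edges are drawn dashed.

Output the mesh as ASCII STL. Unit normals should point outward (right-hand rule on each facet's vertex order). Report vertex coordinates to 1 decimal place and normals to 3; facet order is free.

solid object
 facet normal -0.005 -0.996 0.092
  outer loop
   vertex 1.9 0.8 5.3
   vertex 0.6 0.4 0.9
   vertex 5.5 0.7 4.4
  endloop
 endfacet
 facet normal 0.237 -0.124 0.963
  outer loop
   vertex 4.4 4.8 5.2
   vertex 1.9 0.8 5.3
   vertex 5.5 0.7 4.4
  endloop
 endfacet
 facet normal 0.282 -0.905 -0.318
  outer loop
   vertex 5.2 1.8 1.0
   vertex 5.5 0.7 4.4
   vertex 0.6 0.4 0.9
  endloop
 endfacet
 facet normal 0.055 -0.110 -0.992
  outer loop
   vertex 5.2 1.8 1.0
   vertex 0.6 0.4 0.9
   vertex 3.4 5.4 0.5
  endloop
 endfacet
 facet normal 0.966 0.259 -0.001
  outer loop
   vertex 5.2 1.8 1.0
   vertex 4.4 4.8 5.2
   vertex 5.5 0.7 4.4
  endloop
 endfacet
 facet normal 0.894 0.428 -0.135
  outer loop
   vertex 5.2 1.8 1.0
   vertex 3.4 5.4 0.5
   vertex 4.4 4.8 5.2
  endloop
 endfacet
 facet normal -0.858 0.463 -0.222
  outer loop
   vertex 1.5 3.7 4.3
   vertex 3.4 5.4 0.5
   vertex 0.6 0.4 0.9
  endloop
 endfacet
 facet normal -0.958 -0.033 0.286
  outer loop
   vertex 1.5 3.7 4.3
   vertex 0.6 0.4 0.9
   vertex 1.9 0.8 5.3
  endloop
 endfacet
 facet normal -0.374 0.256 0.892
  outer loop
   vertex 1.5 3.7 4.3
   vertex 1.9 0.8 5.3
   vertex 4.4 4.8 5.2
  endloop
 endfacet
 facet normal -0.134 0.979 0.154
  outer loop
   vertex 3.5 5.1 2.5
   vertex 4.4 4.8 5.2
   vertex 3.4 5.4 0.5
  endloop
 endfacet
 facet normal -0.470 0.869 0.154
  outer loop
   vertex 3.5 5.1 2.5
   vertex 3.4 5.4 0.5
   vertex 1.5 3.7 4.3
  endloop
 endfacet
 facet normal -0.407 0.883 0.234
  outer loop
   vertex 3.5 5.1 2.5
   vertex 1.5 3.7 4.3
   vertex 4.4 4.8 5.2
  endloop
 endfacet
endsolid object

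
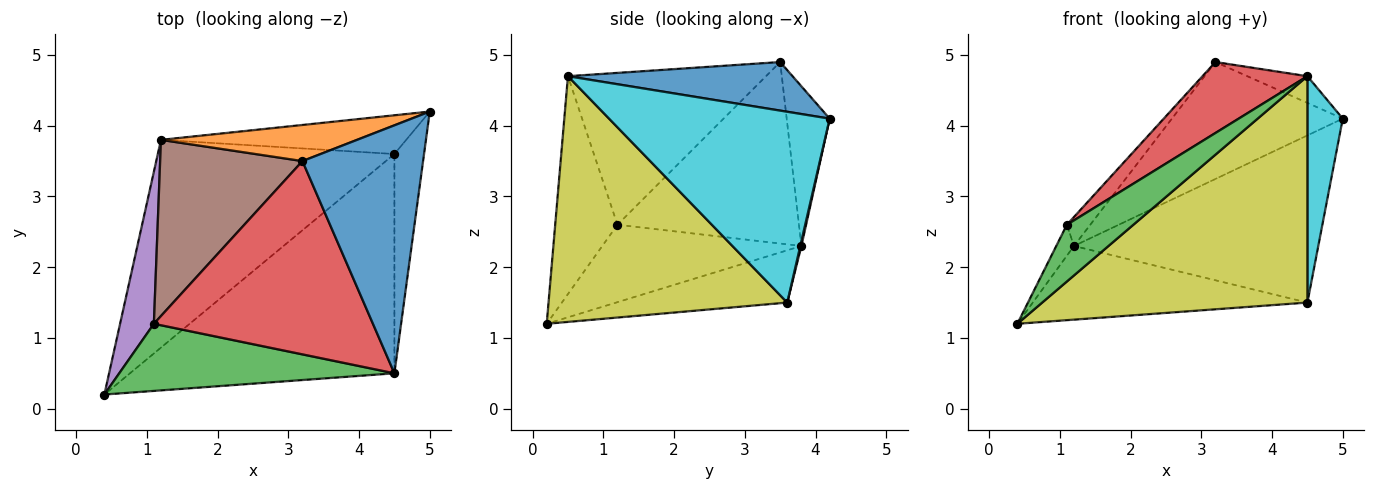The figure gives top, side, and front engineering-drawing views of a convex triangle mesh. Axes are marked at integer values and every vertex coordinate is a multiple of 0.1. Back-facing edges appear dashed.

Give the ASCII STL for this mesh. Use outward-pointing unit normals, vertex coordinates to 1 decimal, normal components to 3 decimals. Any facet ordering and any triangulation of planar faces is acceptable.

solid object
 facet normal 0.372 0.099 0.923
  outer loop
   vertex 4.5 0.5 4.7
   vertex 5.0 4.2 4.1
   vertex 3.2 3.5 4.9
  endloop
 endfacet
 facet normal -0.234 0.929 0.287
  outer loop
   vertex 1.2 3.8 2.3
   vertex 3.2 3.5 4.9
   vertex 5.0 4.2 4.1
  endloop
 endfacet
 facet normal -0.517 -0.553 0.653
  outer loop
   vertex 1.1 1.2 2.6
   vertex 0.4 0.2 1.2
   vertex 4.5 0.5 4.7
  endloop
 endfacet
 facet normal -0.545 -0.289 0.787
  outer loop
   vertex 1.1 1.2 2.6
   vertex 4.5 0.5 4.7
   vertex 3.2 3.5 4.9
  endloop
 endfacet
 facet normal -0.913 0.081 0.399
  outer loop
   vertex 1.1 1.2 2.6
   vertex 1.2 3.8 2.3
   vertex 0.4 0.2 1.2
  endloop
 endfacet
 facet normal -0.783 0.101 0.614
  outer loop
   vertex 1.1 1.2 2.6
   vertex 3.2 3.5 4.9
   vertex 1.2 3.8 2.3
  endloop
 endfacet
 facet normal -0.204 0.327 -0.923
  outer loop
   vertex 4.5 3.6 1.5
   vertex 0.4 0.2 1.2
   vertex 1.2 3.8 2.3
  endloop
 endfacet
 facet normal 0.004 0.974 -0.226
  outer loop
   vertex 4.5 3.6 1.5
   vertex 1.2 3.8 2.3
   vertex 5.0 4.2 4.1
  endloop
 endfacet
 facet normal 0.543 -0.603 -0.584
  outer loop
   vertex 4.5 3.6 1.5
   vertex 4.5 0.5 4.7
   vertex 0.4 0.2 1.2
  endloop
 endfacet
 facet normal 0.976 -0.156 -0.152
  outer loop
   vertex 4.5 3.6 1.5
   vertex 5.0 4.2 4.1
   vertex 4.5 0.5 4.7
  endloop
 endfacet
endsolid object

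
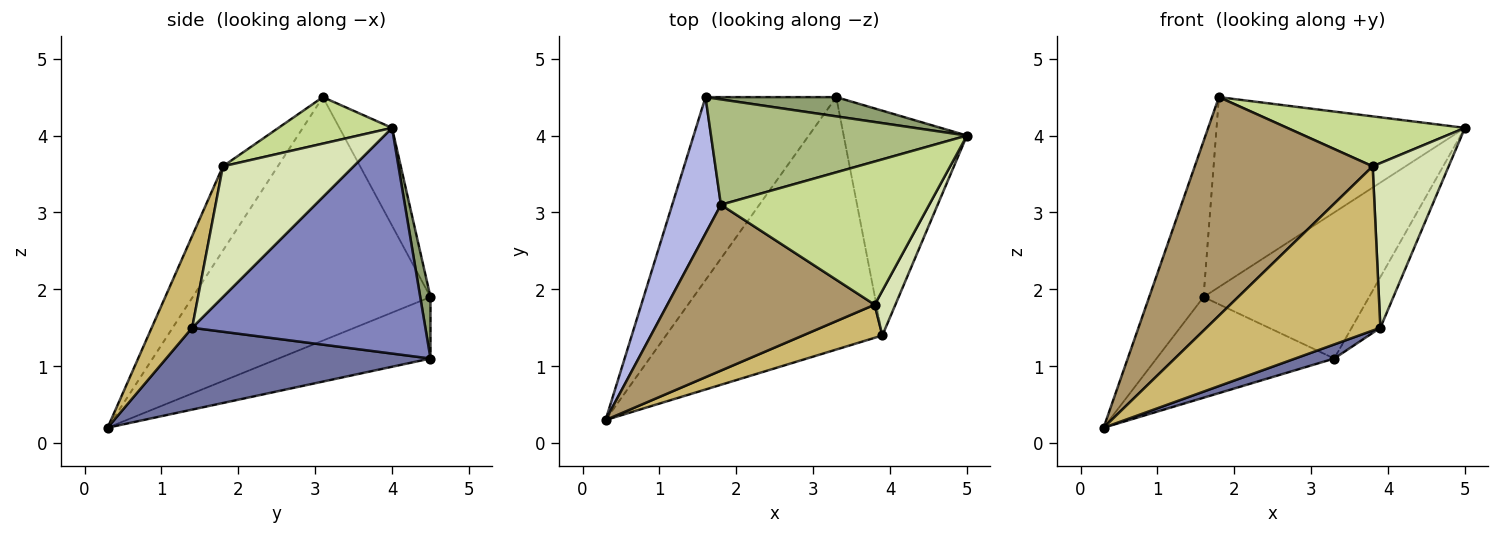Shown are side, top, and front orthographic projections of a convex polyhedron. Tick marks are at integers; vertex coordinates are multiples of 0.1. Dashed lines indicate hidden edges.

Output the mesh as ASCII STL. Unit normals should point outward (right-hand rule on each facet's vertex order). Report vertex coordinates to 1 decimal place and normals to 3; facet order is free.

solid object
 facet normal 0.353 -0.052 -0.934
  outer loop
   vertex 3.9 1.4 1.5
   vertex 0.3 0.3 0.2
   vertex 3.3 4.5 1.1
  endloop
 endfacet
 facet normal 0.873 0.107 -0.477
  outer loop
   vertex 3.9 1.4 1.5
   vertex 3.3 4.5 1.1
   vertex 5.0 4.0 4.1
  endloop
 endfacet
 facet normal -0.381 0.446 -0.810
  outer loop
   vertex 1.6 4.5 1.9
   vertex 3.3 4.5 1.1
   vertex 0.3 0.3 0.2
  endloop
 endfacet
 facet normal -0.957 0.219 0.191
  outer loop
   vertex 1.6 4.5 1.9
   vertex 0.3 0.3 0.2
   vertex 1.8 3.1 4.5
  endloop
 endfacet
 facet normal 0.061 0.990 0.130
  outer loop
   vertex 1.6 4.5 1.9
   vertex 5.0 4.0 4.1
   vertex 3.3 4.5 1.1
  endloop
 endfacet
 facet normal -0.182 0.860 0.477
  outer loop
   vertex 1.6 4.5 1.9
   vertex 1.8 3.1 4.5
   vertex 5.0 4.0 4.1
  endloop
 endfacet
 facet normal 0.206 -0.322 0.924
  outer loop
   vertex 3.8 1.8 3.6
   vertex 5.0 4.0 4.1
   vertex 1.8 3.1 4.5
  endloop
 endfacet
 facet normal 0.856 -0.498 0.136
  outer loop
   vertex 3.8 1.8 3.6
   vertex 3.9 1.4 1.5
   vertex 5.0 4.0 4.1
  endloop
 endfacet
 facet normal -0.239 -0.774 0.587
  outer loop
   vertex 3.8 1.8 3.6
   vertex 1.8 3.1 4.5
   vertex 0.3 0.3 0.2
  endloop
 endfacet
 facet normal 0.222 -0.956 0.193
  outer loop
   vertex 3.8 1.8 3.6
   vertex 0.3 0.3 0.2
   vertex 3.9 1.4 1.5
  endloop
 endfacet
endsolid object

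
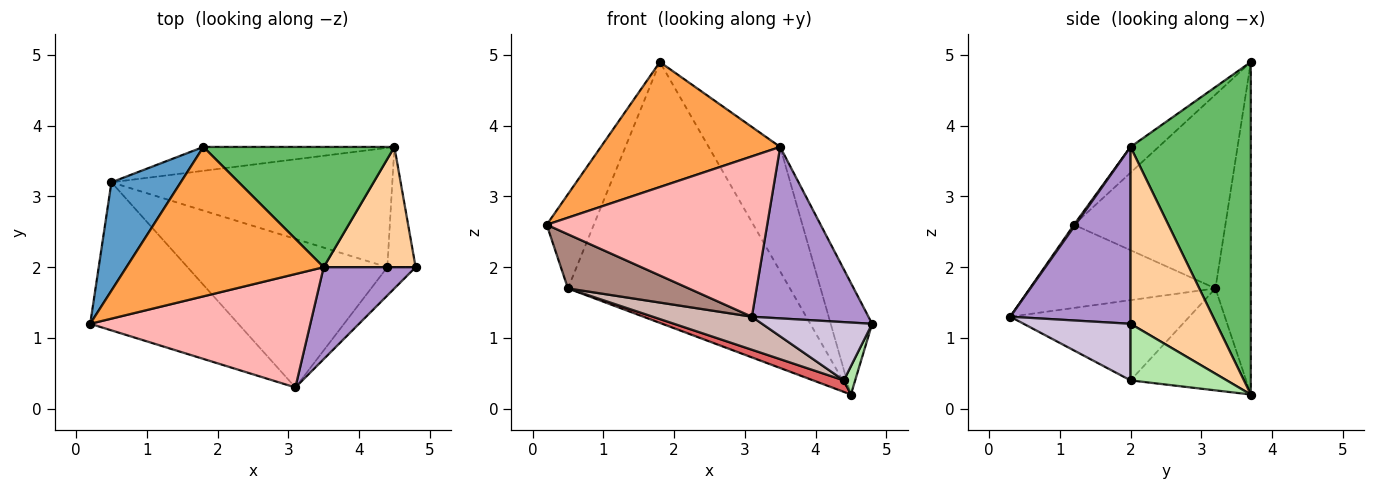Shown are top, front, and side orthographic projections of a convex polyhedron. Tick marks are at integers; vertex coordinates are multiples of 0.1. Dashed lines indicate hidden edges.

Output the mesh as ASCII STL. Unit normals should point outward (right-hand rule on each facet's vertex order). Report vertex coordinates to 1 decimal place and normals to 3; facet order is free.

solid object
 facet normal -0.904 0.281 0.323
  outer loop
   vertex 0.5 3.2 1.7
   vertex 0.2 1.2 2.6
   vertex 1.8 3.7 4.9
  endloop
 endfacet
 facet normal -0.157 0.984 -0.090
  outer loop
   vertex 0.5 3.2 1.7
   vertex 1.8 3.7 4.9
   vertex 4.5 3.7 0.2
  endloop
 endfacet
 facet normal -0.100 -0.638 0.763
  outer loop
   vertex 3.5 2.0 3.7
   vertex 1.8 3.7 4.9
   vertex 0.2 1.2 2.6
  endloop
 endfacet
 facet normal 0.816 0.393 0.424
  outer loop
   vertex 3.5 2.0 3.7
   vertex 4.8 2.0 1.2
   vertex 4.5 3.7 0.2
  endloop
 endfacet
 facet normal 0.771 0.458 0.443
  outer loop
   vertex 3.5 2.0 3.7
   vertex 4.5 3.7 0.2
   vertex 1.8 3.7 4.9
  endloop
 endfacet
 facet normal 0.890 -0.105 -0.445
  outer loop
   vertex 4.4 2.0 0.4
   vertex 4.5 3.7 0.2
   vertex 4.8 2.0 1.2
  endloop
 endfacet
 facet normal -0.340 -0.090 -0.936
  outer loop
   vertex 4.4 2.0 0.4
   vertex 0.5 3.2 1.7
   vertex 4.5 3.7 0.2
  endloop
 endfacet
 facet normal 0.005 -0.816 0.577
  outer loop
   vertex 3.1 0.3 1.3
   vertex 3.5 2.0 3.7
   vertex 0.2 1.2 2.6
  endloop
 endfacet
 facet normal 0.673 -0.652 0.350
  outer loop
   vertex 3.1 0.3 1.3
   vertex 4.8 2.0 1.2
   vertex 3.5 2.0 3.7
  endloop
 endfacet
 facet normal 0.658 -0.677 -0.329
  outer loop
   vertex 3.1 0.3 1.3
   vertex 4.4 2.0 0.4
   vertex 4.8 2.0 1.2
  endloop
 endfacet
 facet normal -0.467 -0.304 -0.831
  outer loop
   vertex 3.1 0.3 1.3
   vertex 0.2 1.2 2.6
   vertex 0.5 3.2 1.7
  endloop
 endfacet
 facet normal -0.365 -0.202 -0.909
  outer loop
   vertex 3.1 0.3 1.3
   vertex 0.5 3.2 1.7
   vertex 4.4 2.0 0.4
  endloop
 endfacet
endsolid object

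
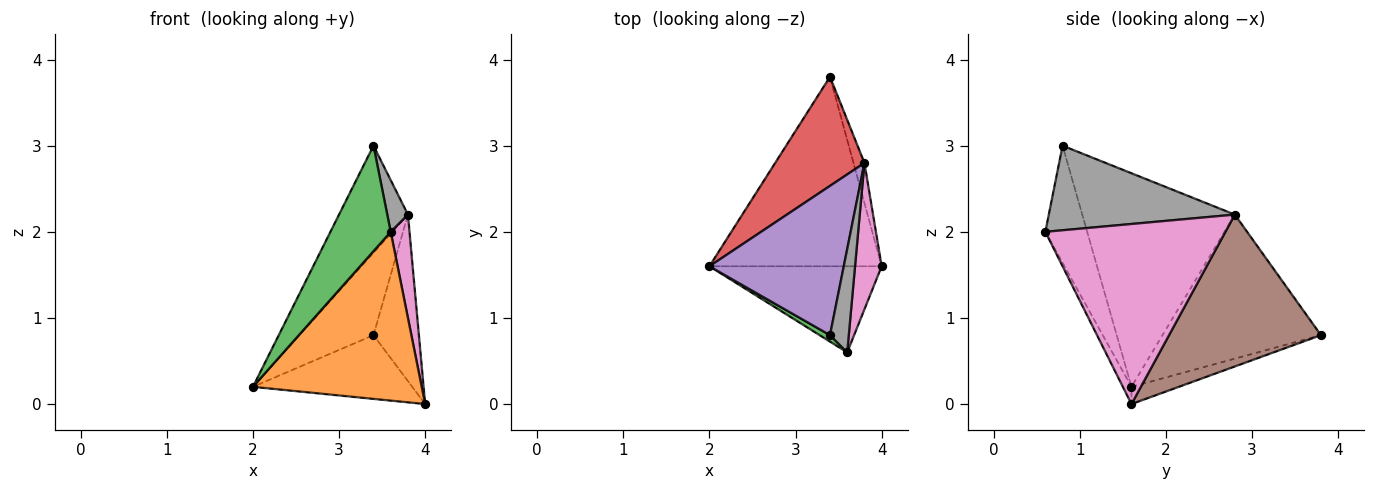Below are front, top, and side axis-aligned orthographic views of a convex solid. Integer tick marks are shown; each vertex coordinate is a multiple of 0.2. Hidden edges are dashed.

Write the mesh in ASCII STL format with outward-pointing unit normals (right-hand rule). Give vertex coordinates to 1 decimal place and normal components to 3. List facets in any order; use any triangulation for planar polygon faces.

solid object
 facet normal -0.094 0.317 -0.944
  outer loop
   vertex 3.4 3.8 0.8
   vertex 4.0 1.6 0.0
   vertex 2.0 1.6 0.2
  endloop
 endfacet
 facet normal -0.045 -0.890 -0.454
  outer loop
   vertex 3.6 0.6 2.0
   vertex 2.0 1.6 0.2
   vertex 4.0 1.6 0.0
  endloop
 endfacet
 facet normal -0.569 -0.821 0.050
  outer loop
   vertex 3.6 0.6 2.0
   vertex 3.4 0.8 3.0
   vertex 2.0 1.6 0.2
  endloop
 endfacet
 facet normal -0.790 0.369 0.489
  outer loop
   vertex 3.8 2.8 2.2
   vertex 3.4 3.8 0.8
   vertex 2.0 1.6 0.2
  endloop
 endfacet
 facet normal -0.791 0.357 0.497
  outer loop
   vertex 3.8 2.8 2.2
   vertex 2.0 1.6 0.2
   vertex 3.4 0.8 3.0
  endloop
 endfacet
 facet normal 0.956 0.286 -0.069
  outer loop
   vertex 3.8 2.8 2.2
   vertex 4.0 1.6 0.0
   vertex 3.4 3.8 0.8
  endloop
 endfacet
 facet normal 0.984 -0.103 0.145
  outer loop
   vertex 3.8 2.8 2.2
   vertex 3.6 0.6 2.0
   vertex 4.0 1.6 0.0
  endloop
 endfacet
 facet normal 0.970 -0.108 0.216
  outer loop
   vertex 3.8 2.8 2.2
   vertex 3.4 0.8 3.0
   vertex 3.6 0.6 2.0
  endloop
 endfacet
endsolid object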